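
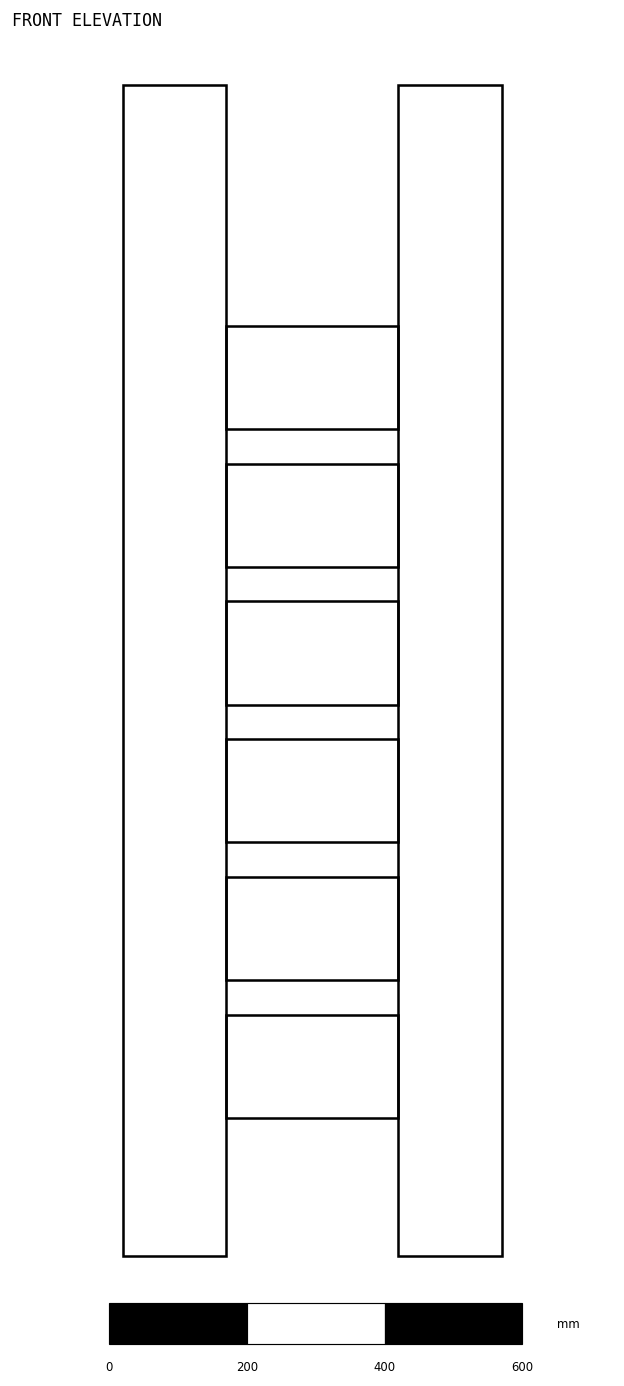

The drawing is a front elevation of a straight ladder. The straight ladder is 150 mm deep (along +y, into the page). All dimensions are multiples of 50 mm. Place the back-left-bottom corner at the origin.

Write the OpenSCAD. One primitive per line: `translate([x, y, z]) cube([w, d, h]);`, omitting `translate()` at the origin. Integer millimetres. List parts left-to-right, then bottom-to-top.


cube([150, 150, 1700]);
translate([150, 0, 200]) cube([250, 150, 150]);
translate([150, 0, 400]) cube([250, 150, 150]);
translate([150, 0, 600]) cube([250, 150, 150]);
translate([150, 0, 800]) cube([250, 150, 150]);
translate([150, 0, 1000]) cube([250, 150, 150]);
translate([150, 0, 1200]) cube([250, 150, 150]);
translate([400, 0, 0]) cube([150, 150, 1700]);


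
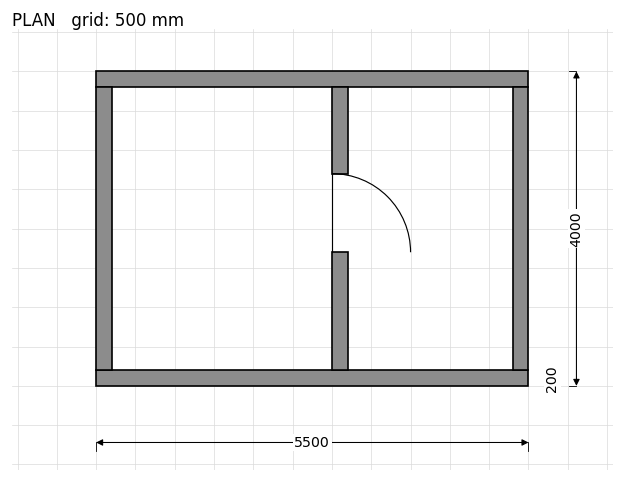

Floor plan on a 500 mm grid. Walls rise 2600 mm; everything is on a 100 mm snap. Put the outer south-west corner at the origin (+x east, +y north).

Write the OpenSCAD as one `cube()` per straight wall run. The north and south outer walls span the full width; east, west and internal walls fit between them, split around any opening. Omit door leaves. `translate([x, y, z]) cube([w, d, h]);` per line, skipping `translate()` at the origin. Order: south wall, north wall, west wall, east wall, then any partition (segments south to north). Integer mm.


cube([5500, 200, 2600]);
translate([0, 3800, 0]) cube([5500, 200, 2600]);
translate([0, 200, 0]) cube([200, 3600, 2600]);
translate([5300, 200, 0]) cube([200, 3600, 2600]);
translate([3000, 200, 0]) cube([200, 1500, 2600]);
translate([3000, 2700, 0]) cube([200, 1100, 2600]);


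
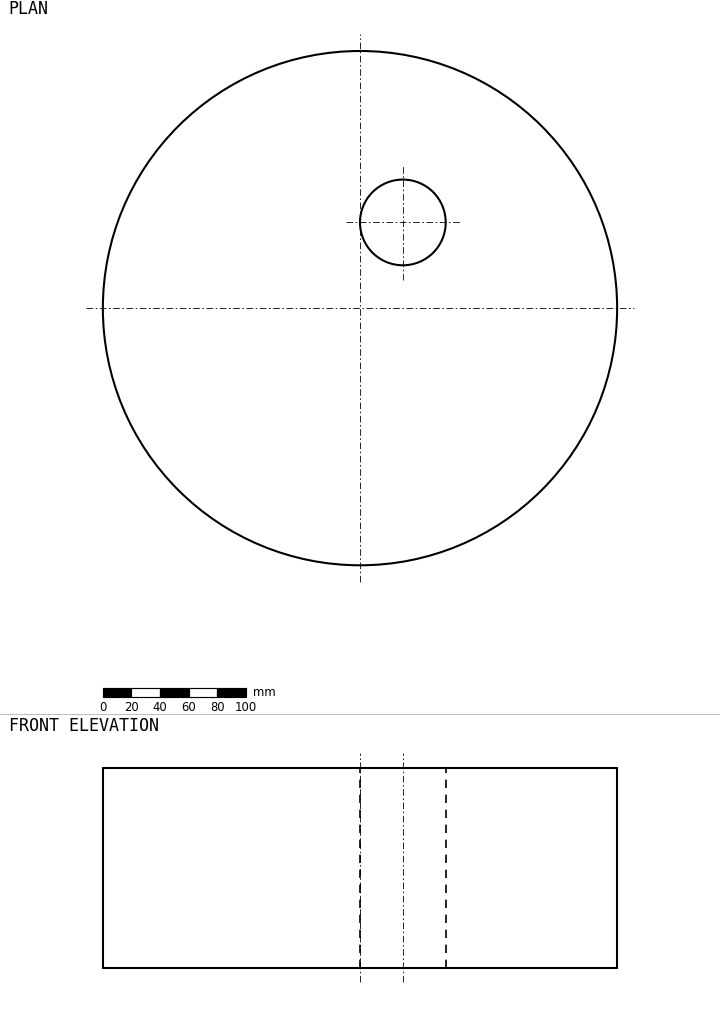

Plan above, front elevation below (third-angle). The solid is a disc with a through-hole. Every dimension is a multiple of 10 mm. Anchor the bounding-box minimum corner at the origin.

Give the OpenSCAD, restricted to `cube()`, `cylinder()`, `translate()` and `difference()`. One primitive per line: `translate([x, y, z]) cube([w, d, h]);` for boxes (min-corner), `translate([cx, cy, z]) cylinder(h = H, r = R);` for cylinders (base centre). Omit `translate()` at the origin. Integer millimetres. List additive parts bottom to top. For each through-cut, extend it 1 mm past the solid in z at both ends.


difference() {
  translate([180, 180, 0]) cylinder(h = 140, r = 180);
  translate([210, 240, -1]) cylinder(h = 142, r = 30);
}


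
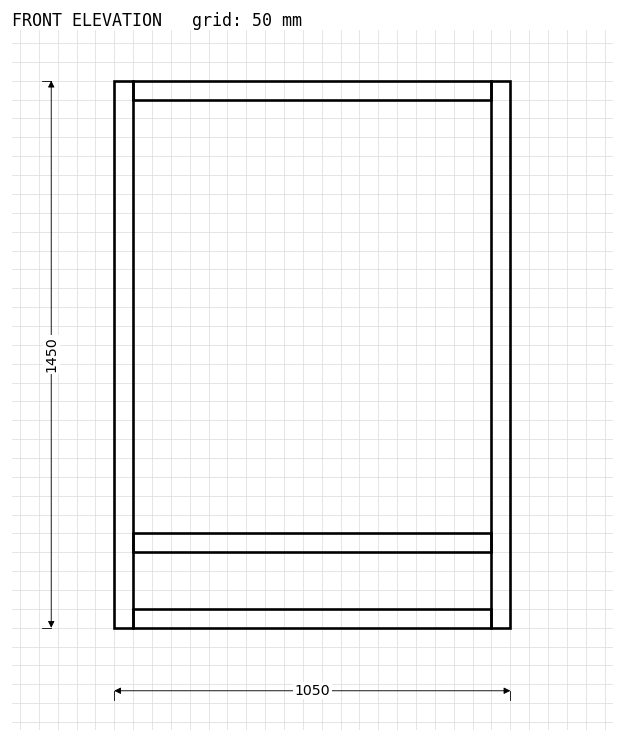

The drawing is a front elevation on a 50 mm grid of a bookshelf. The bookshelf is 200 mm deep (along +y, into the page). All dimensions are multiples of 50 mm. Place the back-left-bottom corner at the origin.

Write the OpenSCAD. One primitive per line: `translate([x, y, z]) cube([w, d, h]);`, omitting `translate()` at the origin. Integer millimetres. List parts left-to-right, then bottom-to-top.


cube([50, 200, 1450]);
translate([50, 0, 0]) cube([950, 200, 50]);
translate([50, 0, 200]) cube([950, 200, 50]);
translate([50, 0, 1400]) cube([950, 200, 50]);
translate([1000, 0, 0]) cube([50, 200, 1450]);


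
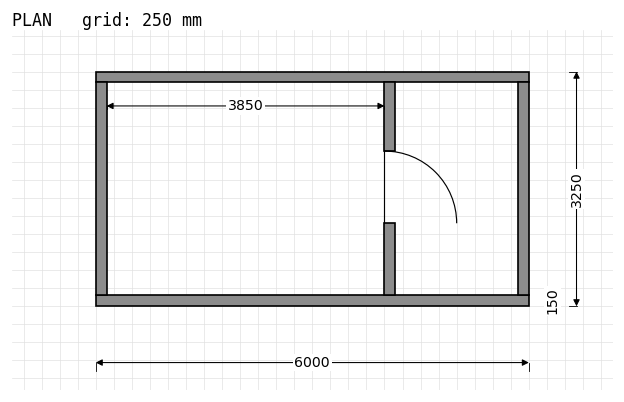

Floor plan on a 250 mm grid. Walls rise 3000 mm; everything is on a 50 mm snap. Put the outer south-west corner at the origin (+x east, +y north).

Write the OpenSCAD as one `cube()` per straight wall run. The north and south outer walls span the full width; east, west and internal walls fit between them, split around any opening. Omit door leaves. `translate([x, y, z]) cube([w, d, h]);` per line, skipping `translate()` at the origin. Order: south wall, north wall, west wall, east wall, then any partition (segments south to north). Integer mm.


cube([6000, 150, 3000]);
translate([0, 3100, 0]) cube([6000, 150, 3000]);
translate([0, 150, 0]) cube([150, 2950, 3000]);
translate([5850, 150, 0]) cube([150, 2950, 3000]);
translate([4000, 150, 0]) cube([150, 1000, 3000]);
translate([4000, 2150, 0]) cube([150, 950, 3000]);


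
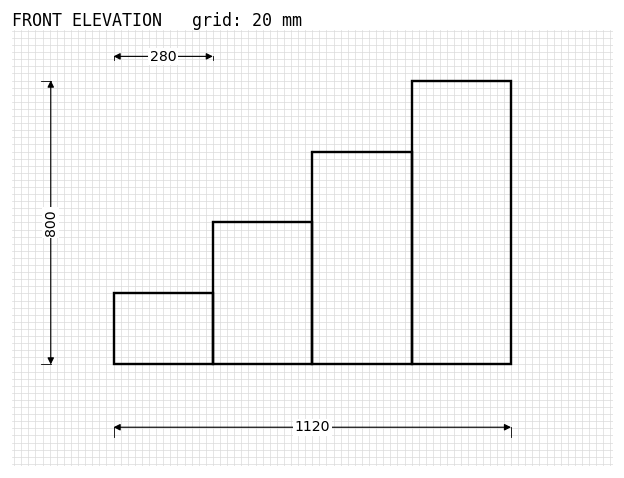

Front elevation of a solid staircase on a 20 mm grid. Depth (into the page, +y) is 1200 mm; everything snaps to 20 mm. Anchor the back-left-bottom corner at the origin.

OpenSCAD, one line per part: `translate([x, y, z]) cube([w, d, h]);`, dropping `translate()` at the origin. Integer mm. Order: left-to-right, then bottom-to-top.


cube([280, 1200, 200]);
translate([280, 0, 0]) cube([280, 1200, 400]);
translate([560, 0, 0]) cube([280, 1200, 600]);
translate([840, 0, 0]) cube([280, 1200, 800]);


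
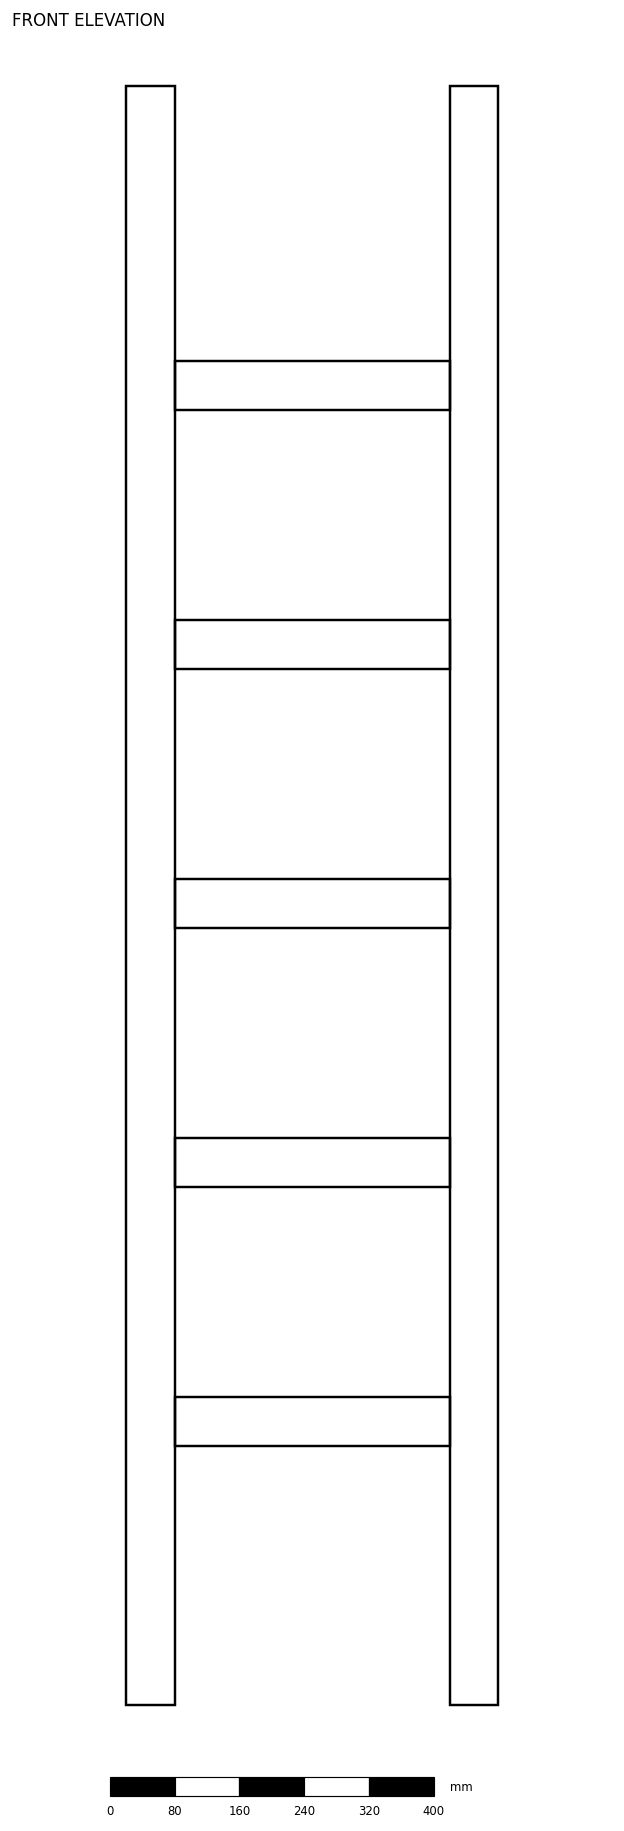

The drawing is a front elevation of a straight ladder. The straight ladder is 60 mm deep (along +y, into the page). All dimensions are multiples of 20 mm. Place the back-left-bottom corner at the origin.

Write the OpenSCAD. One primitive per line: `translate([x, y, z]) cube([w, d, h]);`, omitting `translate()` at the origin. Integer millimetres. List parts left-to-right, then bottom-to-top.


cube([60, 60, 2000]);
translate([60, 0, 320]) cube([340, 60, 60]);
translate([60, 0, 640]) cube([340, 60, 60]);
translate([60, 0, 960]) cube([340, 60, 60]);
translate([60, 0, 1280]) cube([340, 60, 60]);
translate([60, 0, 1600]) cube([340, 60, 60]);
translate([400, 0, 0]) cube([60, 60, 2000]);


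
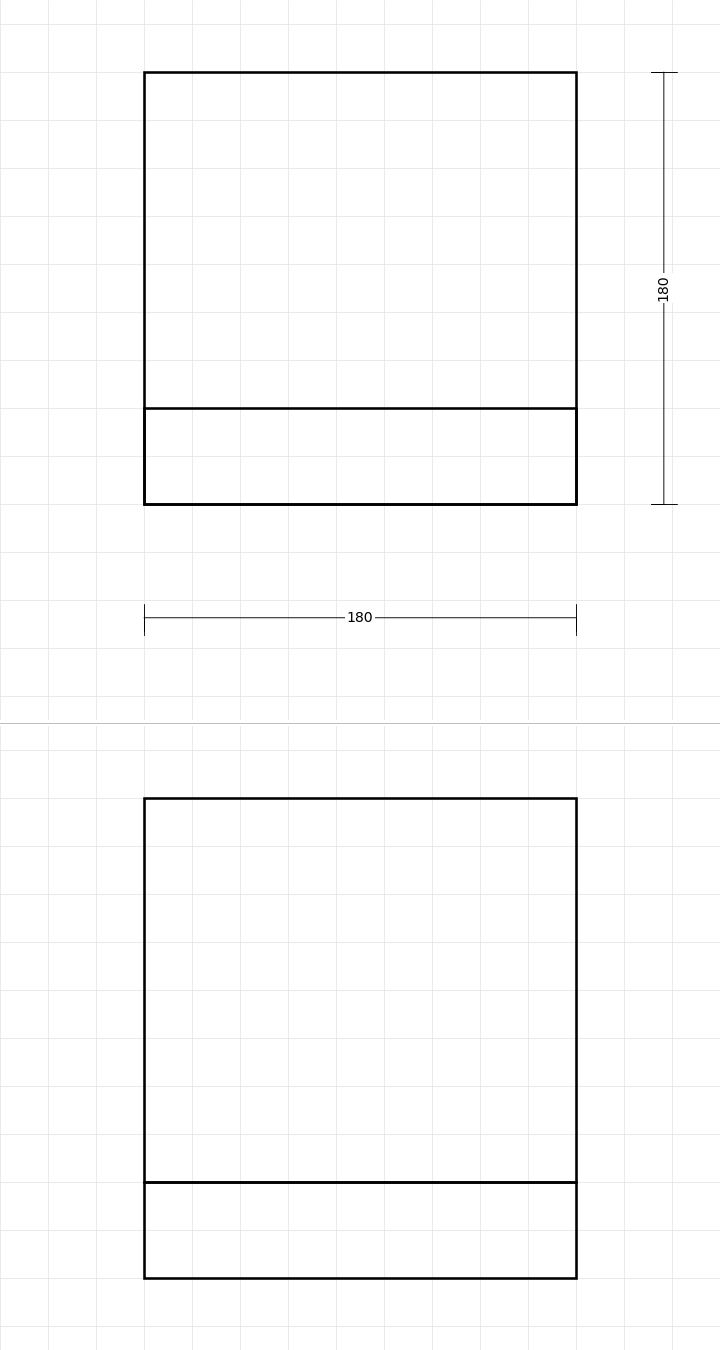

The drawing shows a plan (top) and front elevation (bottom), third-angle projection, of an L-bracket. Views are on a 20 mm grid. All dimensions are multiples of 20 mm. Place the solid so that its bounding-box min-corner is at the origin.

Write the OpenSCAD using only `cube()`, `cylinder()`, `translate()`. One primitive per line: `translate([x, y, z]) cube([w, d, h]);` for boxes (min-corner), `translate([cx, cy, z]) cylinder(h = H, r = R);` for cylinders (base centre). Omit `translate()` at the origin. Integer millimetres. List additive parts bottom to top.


cube([180, 180, 40]);
translate([0, 0, 40]) cube([180, 40, 160]);


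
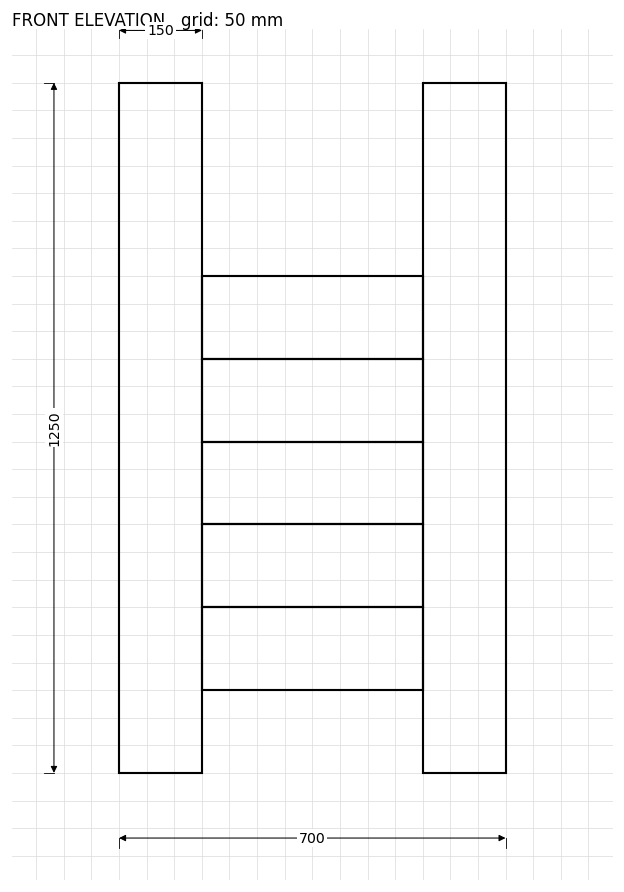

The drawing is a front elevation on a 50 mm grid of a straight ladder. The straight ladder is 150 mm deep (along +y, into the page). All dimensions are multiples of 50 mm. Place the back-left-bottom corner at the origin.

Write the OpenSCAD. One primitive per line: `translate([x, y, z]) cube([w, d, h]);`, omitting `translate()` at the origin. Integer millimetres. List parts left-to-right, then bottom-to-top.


cube([150, 150, 1250]);
translate([150, 0, 150]) cube([400, 150, 150]);
translate([150, 0, 300]) cube([400, 150, 150]);
translate([150, 0, 450]) cube([400, 150, 150]);
translate([150, 0, 600]) cube([400, 150, 150]);
translate([150, 0, 750]) cube([400, 150, 150]);
translate([550, 0, 0]) cube([150, 150, 1250]);


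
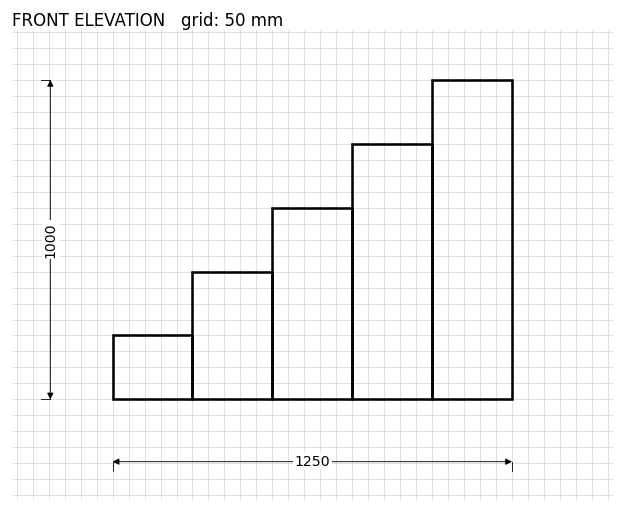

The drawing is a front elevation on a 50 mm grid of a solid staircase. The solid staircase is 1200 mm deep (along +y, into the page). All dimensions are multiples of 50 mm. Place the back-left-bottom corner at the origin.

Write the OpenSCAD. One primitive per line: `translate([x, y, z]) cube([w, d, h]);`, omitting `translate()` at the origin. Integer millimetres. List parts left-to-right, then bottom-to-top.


cube([250, 1200, 200]);
translate([250, 0, 0]) cube([250, 1200, 400]);
translate([500, 0, 0]) cube([250, 1200, 600]);
translate([750, 0, 0]) cube([250, 1200, 800]);
translate([1000, 0, 0]) cube([250, 1200, 1000]);


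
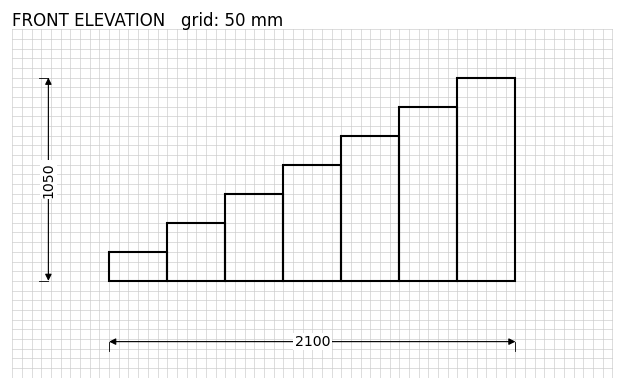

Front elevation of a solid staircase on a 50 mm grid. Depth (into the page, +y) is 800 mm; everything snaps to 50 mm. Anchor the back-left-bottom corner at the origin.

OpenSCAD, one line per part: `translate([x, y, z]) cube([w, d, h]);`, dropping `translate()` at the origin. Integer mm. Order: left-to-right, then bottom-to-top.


cube([300, 800, 150]);
translate([300, 0, 0]) cube([300, 800, 300]);
translate([600, 0, 0]) cube([300, 800, 450]);
translate([900, 0, 0]) cube([300, 800, 600]);
translate([1200, 0, 0]) cube([300, 800, 750]);
translate([1500, 0, 0]) cube([300, 800, 900]);
translate([1800, 0, 0]) cube([300, 800, 1050]);


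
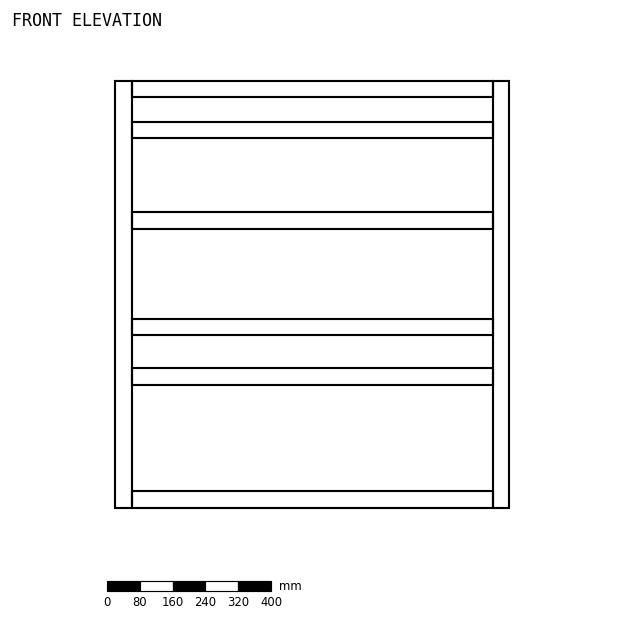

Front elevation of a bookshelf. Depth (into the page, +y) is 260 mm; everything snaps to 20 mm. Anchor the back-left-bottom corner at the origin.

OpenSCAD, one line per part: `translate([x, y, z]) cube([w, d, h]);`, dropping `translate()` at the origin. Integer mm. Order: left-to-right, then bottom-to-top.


cube([40, 260, 1040]);
translate([40, 0, 0]) cube([880, 260, 40]);
translate([40, 0, 300]) cube([880, 260, 40]);
translate([40, 0, 420]) cube([880, 260, 40]);
translate([40, 0, 680]) cube([880, 260, 40]);
translate([40, 0, 900]) cube([880, 260, 40]);
translate([40, 0, 1000]) cube([880, 260, 40]);
translate([920, 0, 0]) cube([40, 260, 1040]);


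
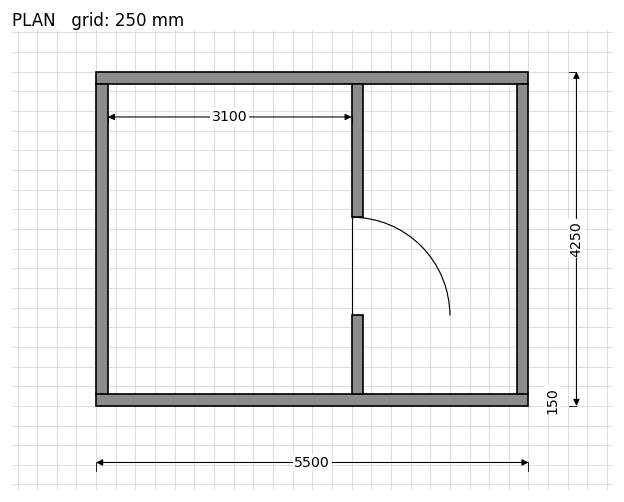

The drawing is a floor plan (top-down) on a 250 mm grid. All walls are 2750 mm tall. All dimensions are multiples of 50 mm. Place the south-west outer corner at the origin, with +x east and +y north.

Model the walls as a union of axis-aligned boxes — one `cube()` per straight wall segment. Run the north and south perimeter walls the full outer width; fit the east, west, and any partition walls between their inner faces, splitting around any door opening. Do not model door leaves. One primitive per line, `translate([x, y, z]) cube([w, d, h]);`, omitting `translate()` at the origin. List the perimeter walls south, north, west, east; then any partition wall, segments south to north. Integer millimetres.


cube([5500, 150, 2750]);
translate([0, 4100, 0]) cube([5500, 150, 2750]);
translate([0, 150, 0]) cube([150, 3950, 2750]);
translate([5350, 150, 0]) cube([150, 3950, 2750]);
translate([3250, 150, 0]) cube([150, 1000, 2750]);
translate([3250, 2400, 0]) cube([150, 1700, 2750]);


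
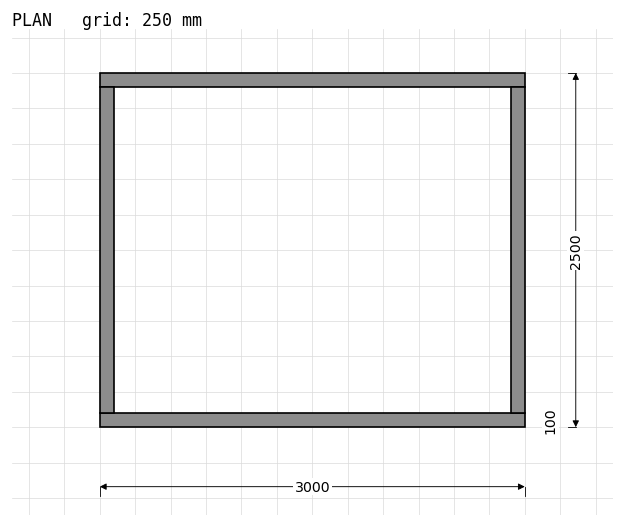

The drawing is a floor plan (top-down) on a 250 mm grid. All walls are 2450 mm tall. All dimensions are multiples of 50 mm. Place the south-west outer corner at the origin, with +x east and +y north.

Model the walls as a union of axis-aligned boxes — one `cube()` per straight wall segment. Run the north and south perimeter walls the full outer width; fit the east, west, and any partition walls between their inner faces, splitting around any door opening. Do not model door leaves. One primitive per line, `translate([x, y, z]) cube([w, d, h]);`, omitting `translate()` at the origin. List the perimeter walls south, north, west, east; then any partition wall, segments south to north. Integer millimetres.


cube([3000, 100, 2450]);
translate([0, 2400, 0]) cube([3000, 100, 2450]);
translate([0, 100, 0]) cube([100, 2300, 2450]);
translate([2900, 100, 0]) cube([100, 2300, 2450]);


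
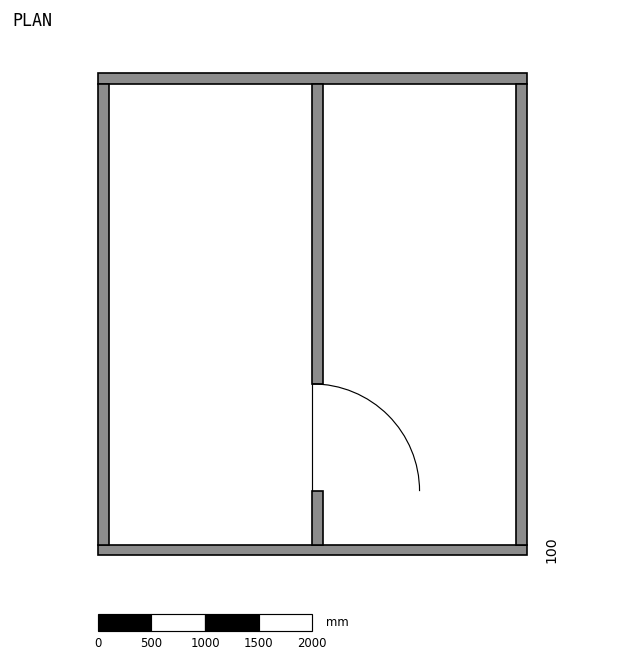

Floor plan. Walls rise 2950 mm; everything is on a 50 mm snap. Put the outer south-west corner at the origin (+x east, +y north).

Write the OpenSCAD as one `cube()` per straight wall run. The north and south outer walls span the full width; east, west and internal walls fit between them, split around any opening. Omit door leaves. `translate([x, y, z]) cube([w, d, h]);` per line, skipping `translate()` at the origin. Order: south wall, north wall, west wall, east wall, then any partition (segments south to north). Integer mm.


cube([4000, 100, 2950]);
translate([0, 4400, 0]) cube([4000, 100, 2950]);
translate([0, 100, 0]) cube([100, 4300, 2950]);
translate([3900, 100, 0]) cube([100, 4300, 2950]);
translate([2000, 100, 0]) cube([100, 500, 2950]);
translate([2000, 1600, 0]) cube([100, 2800, 2950]);


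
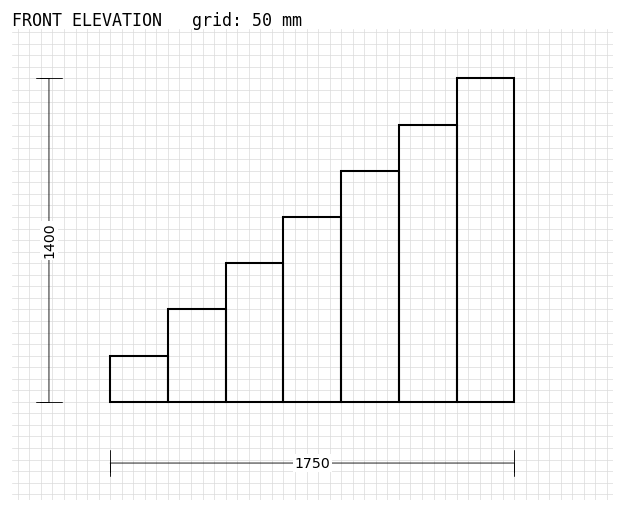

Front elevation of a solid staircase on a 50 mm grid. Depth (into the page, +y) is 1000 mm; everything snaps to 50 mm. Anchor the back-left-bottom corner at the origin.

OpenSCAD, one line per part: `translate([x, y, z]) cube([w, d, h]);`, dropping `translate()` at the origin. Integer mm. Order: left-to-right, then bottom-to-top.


cube([250, 1000, 200]);
translate([250, 0, 0]) cube([250, 1000, 400]);
translate([500, 0, 0]) cube([250, 1000, 600]);
translate([750, 0, 0]) cube([250, 1000, 800]);
translate([1000, 0, 0]) cube([250, 1000, 1000]);
translate([1250, 0, 0]) cube([250, 1000, 1200]);
translate([1500, 0, 0]) cube([250, 1000, 1400]);


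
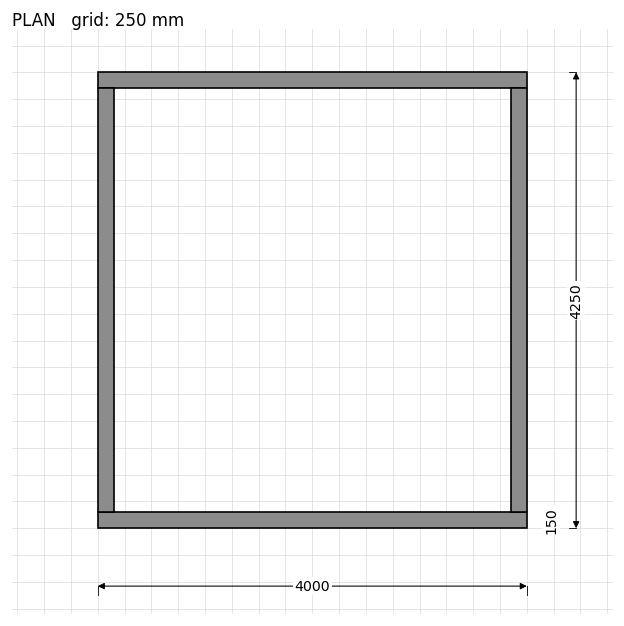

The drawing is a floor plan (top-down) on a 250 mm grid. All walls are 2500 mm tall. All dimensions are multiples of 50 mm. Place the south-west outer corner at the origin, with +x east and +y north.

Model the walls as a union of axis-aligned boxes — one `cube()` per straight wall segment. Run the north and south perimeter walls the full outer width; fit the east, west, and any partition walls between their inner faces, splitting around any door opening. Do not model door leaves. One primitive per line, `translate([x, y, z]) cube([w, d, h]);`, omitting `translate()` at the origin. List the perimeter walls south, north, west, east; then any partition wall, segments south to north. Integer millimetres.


cube([4000, 150, 2500]);
translate([0, 4100, 0]) cube([4000, 150, 2500]);
translate([0, 150, 0]) cube([150, 3950, 2500]);
translate([3850, 150, 0]) cube([150, 3950, 2500]);


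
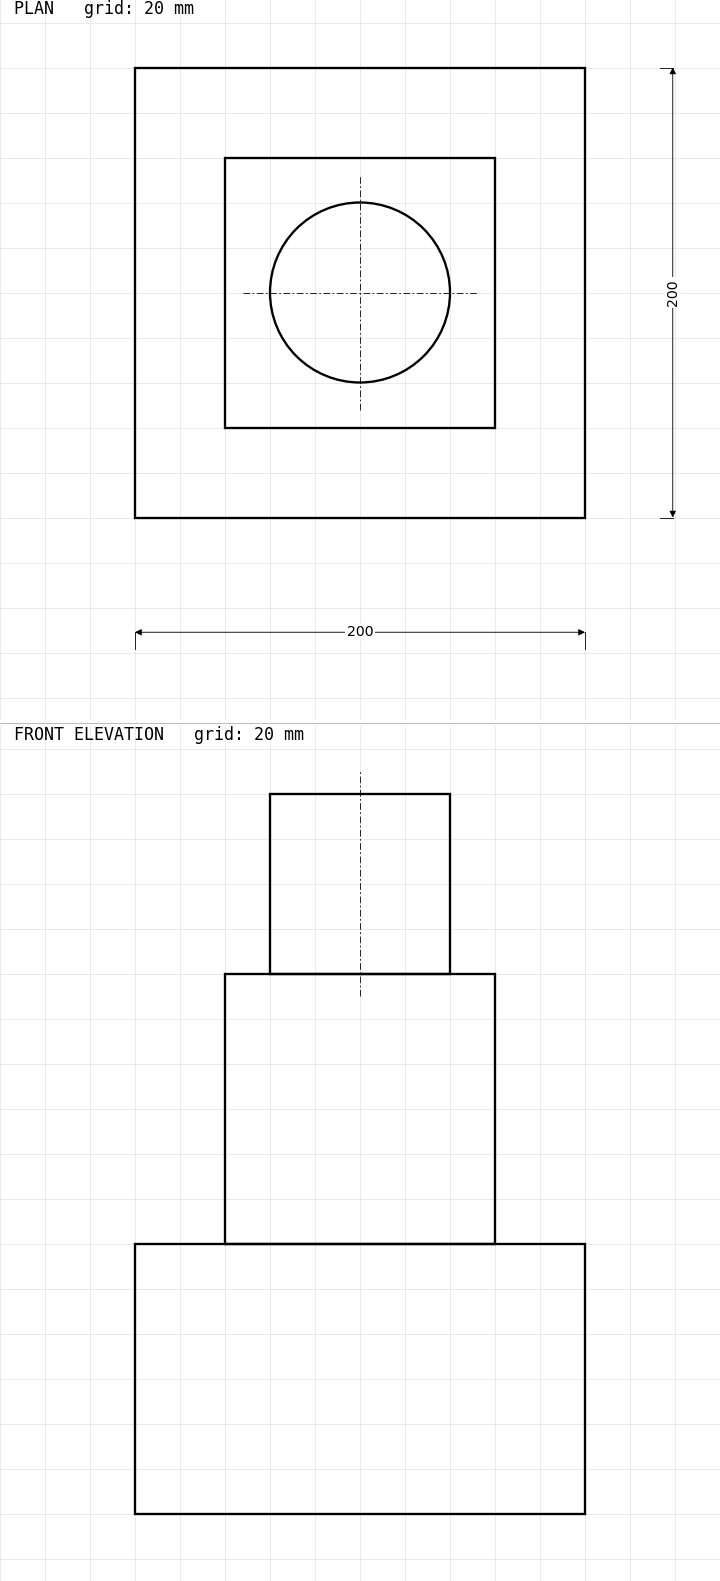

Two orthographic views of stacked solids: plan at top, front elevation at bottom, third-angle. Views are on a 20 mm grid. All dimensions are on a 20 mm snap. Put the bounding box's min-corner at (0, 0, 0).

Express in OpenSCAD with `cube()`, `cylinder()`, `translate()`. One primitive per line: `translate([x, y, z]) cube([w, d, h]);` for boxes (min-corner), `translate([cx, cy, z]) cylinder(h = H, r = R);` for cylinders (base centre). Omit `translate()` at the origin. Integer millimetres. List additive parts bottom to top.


cube([200, 200, 120]);
translate([40, 40, 120]) cube([120, 120, 120]);
translate([100, 100, 240]) cylinder(h = 80, r = 40);


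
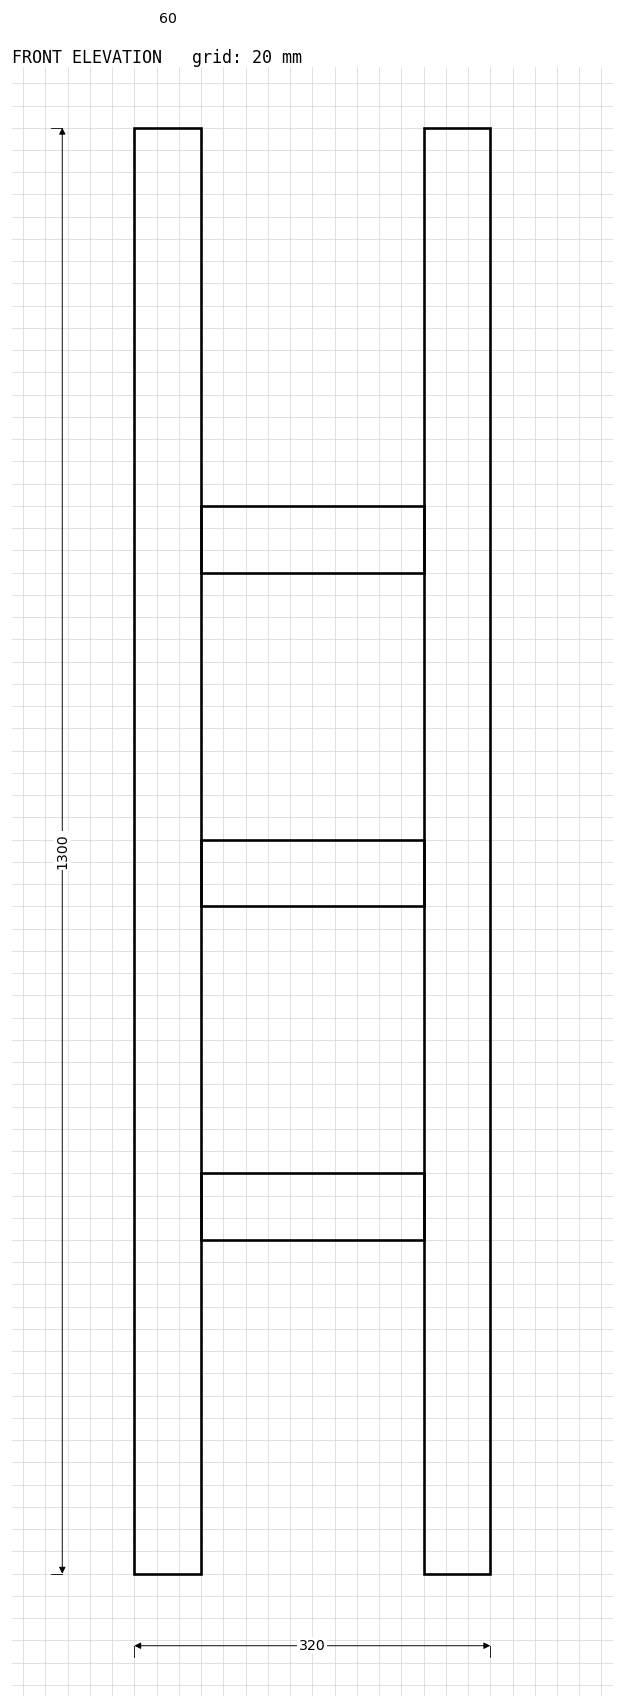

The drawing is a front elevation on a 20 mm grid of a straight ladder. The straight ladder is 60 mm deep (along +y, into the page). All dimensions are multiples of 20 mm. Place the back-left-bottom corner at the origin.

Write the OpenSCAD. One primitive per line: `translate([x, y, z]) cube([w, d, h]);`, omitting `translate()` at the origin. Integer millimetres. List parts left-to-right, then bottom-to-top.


cube([60, 60, 1300]);
translate([60, 0, 300]) cube([200, 60, 60]);
translate([60, 0, 600]) cube([200, 60, 60]);
translate([60, 0, 900]) cube([200, 60, 60]);
translate([260, 0, 0]) cube([60, 60, 1300]);


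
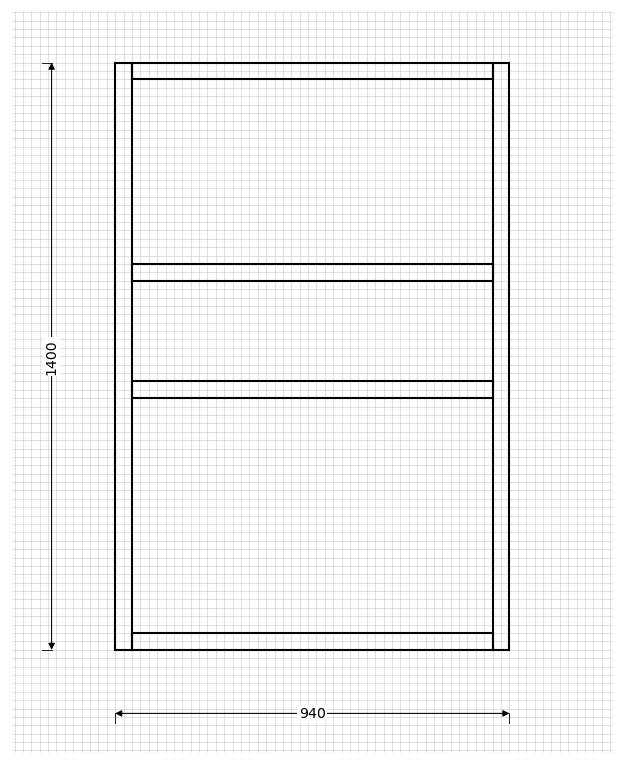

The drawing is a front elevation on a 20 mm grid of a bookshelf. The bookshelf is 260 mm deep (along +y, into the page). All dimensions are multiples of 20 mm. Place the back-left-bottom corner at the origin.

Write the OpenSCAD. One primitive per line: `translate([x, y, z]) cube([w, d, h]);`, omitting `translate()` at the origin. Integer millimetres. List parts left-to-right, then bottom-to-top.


cube([40, 260, 1400]);
translate([40, 0, 0]) cube([860, 260, 40]);
translate([40, 0, 600]) cube([860, 260, 40]);
translate([40, 0, 880]) cube([860, 260, 40]);
translate([40, 0, 1360]) cube([860, 260, 40]);
translate([900, 0, 0]) cube([40, 260, 1400]);


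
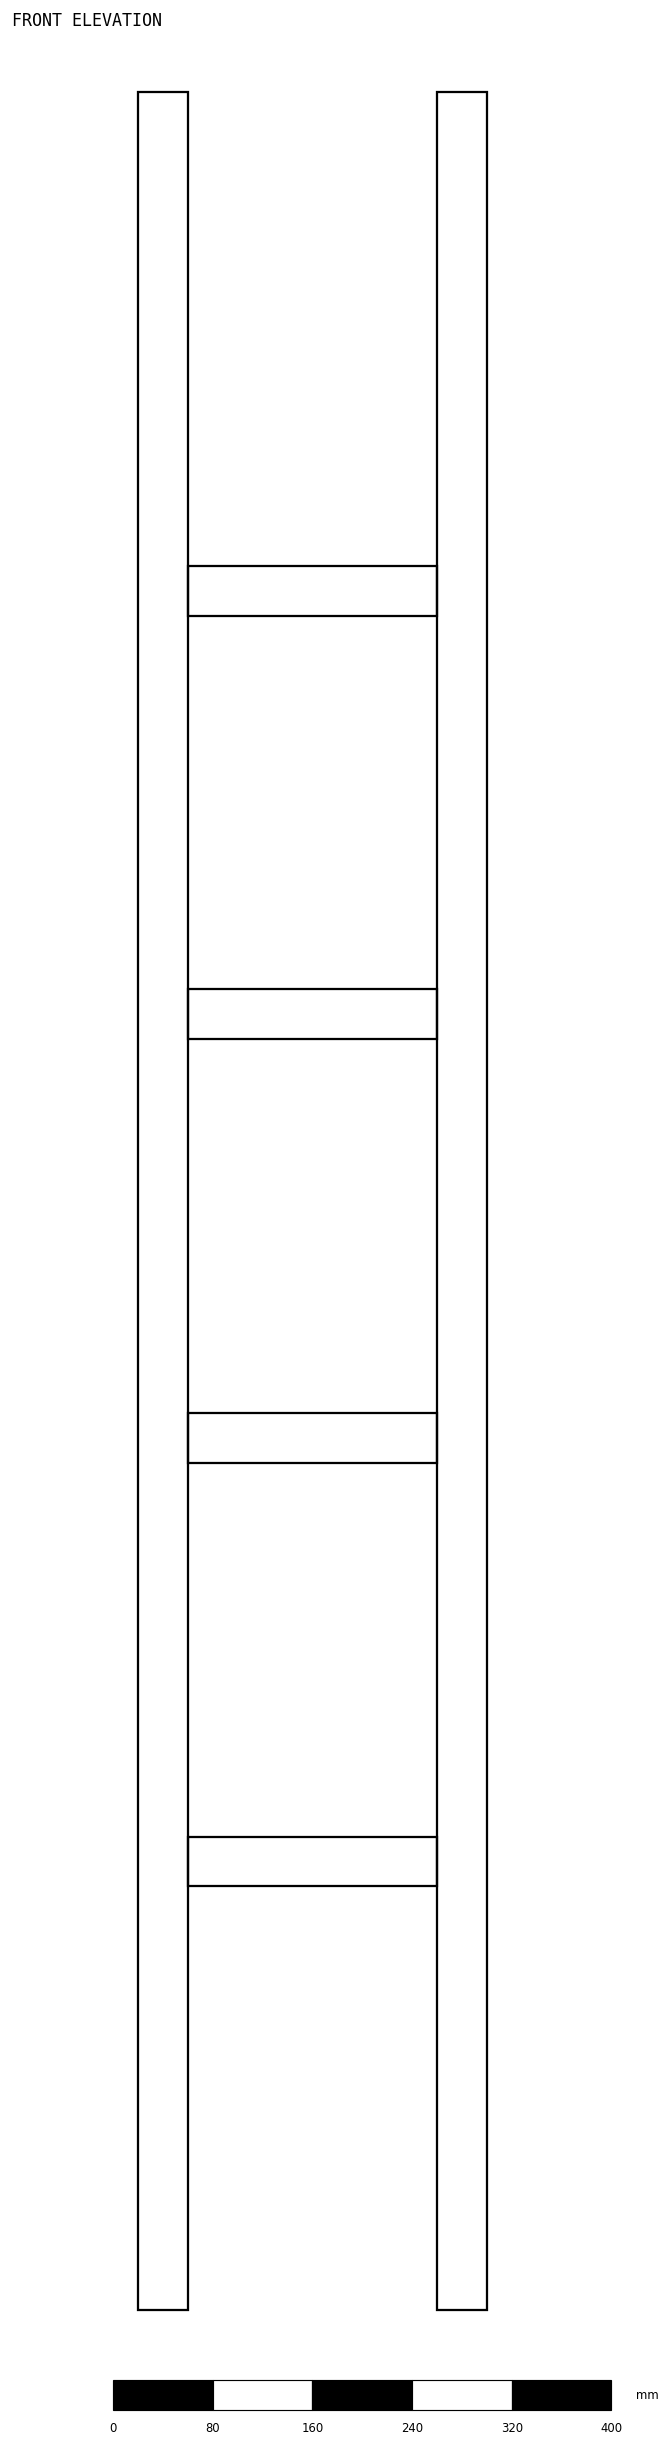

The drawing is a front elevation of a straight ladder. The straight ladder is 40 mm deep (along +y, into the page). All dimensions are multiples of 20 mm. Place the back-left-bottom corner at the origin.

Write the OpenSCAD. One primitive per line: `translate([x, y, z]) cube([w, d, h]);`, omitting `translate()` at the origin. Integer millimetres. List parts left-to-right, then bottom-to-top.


cube([40, 40, 1780]);
translate([40, 0, 340]) cube([200, 40, 40]);
translate([40, 0, 680]) cube([200, 40, 40]);
translate([40, 0, 1020]) cube([200, 40, 40]);
translate([40, 0, 1360]) cube([200, 40, 40]);
translate([240, 0, 0]) cube([40, 40, 1780]);


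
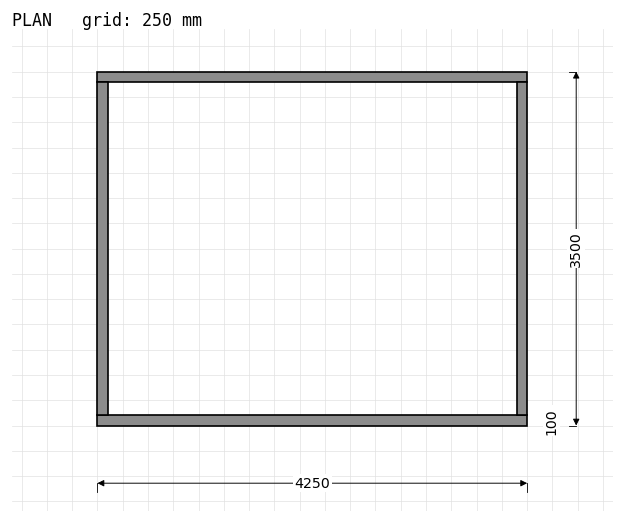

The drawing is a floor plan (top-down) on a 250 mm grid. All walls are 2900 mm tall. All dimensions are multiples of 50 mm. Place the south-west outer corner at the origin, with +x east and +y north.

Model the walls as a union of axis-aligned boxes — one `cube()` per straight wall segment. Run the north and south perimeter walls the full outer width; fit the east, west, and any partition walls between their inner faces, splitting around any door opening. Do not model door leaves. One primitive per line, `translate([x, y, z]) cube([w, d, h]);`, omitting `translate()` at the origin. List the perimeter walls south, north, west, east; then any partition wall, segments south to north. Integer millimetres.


cube([4250, 100, 2900]);
translate([0, 3400, 0]) cube([4250, 100, 2900]);
translate([0, 100, 0]) cube([100, 3300, 2900]);
translate([4150, 100, 0]) cube([100, 3300, 2900]);


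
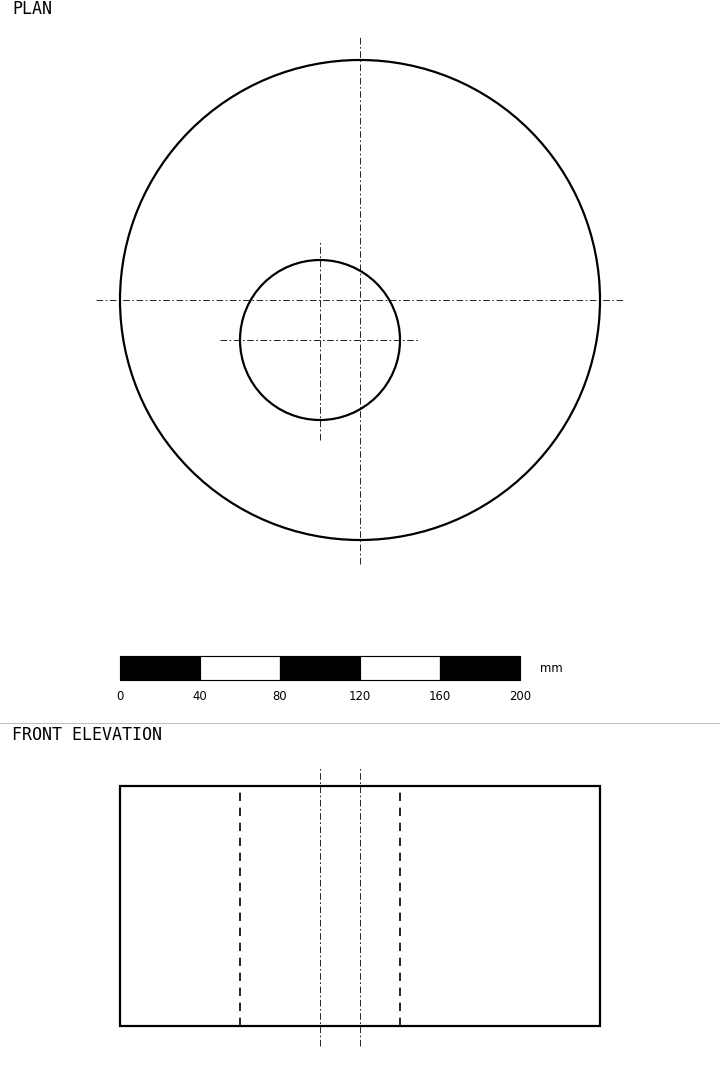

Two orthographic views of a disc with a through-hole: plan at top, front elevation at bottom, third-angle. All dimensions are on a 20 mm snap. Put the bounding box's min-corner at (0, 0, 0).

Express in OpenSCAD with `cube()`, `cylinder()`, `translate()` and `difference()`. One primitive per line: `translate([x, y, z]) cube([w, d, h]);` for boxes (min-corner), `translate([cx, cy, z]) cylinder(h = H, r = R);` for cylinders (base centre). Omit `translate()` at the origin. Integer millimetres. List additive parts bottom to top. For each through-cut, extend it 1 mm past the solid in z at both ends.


difference() {
  translate([120, 120, 0]) cylinder(h = 120, r = 120);
  translate([100, 100, -1]) cylinder(h = 122, r = 40);
}


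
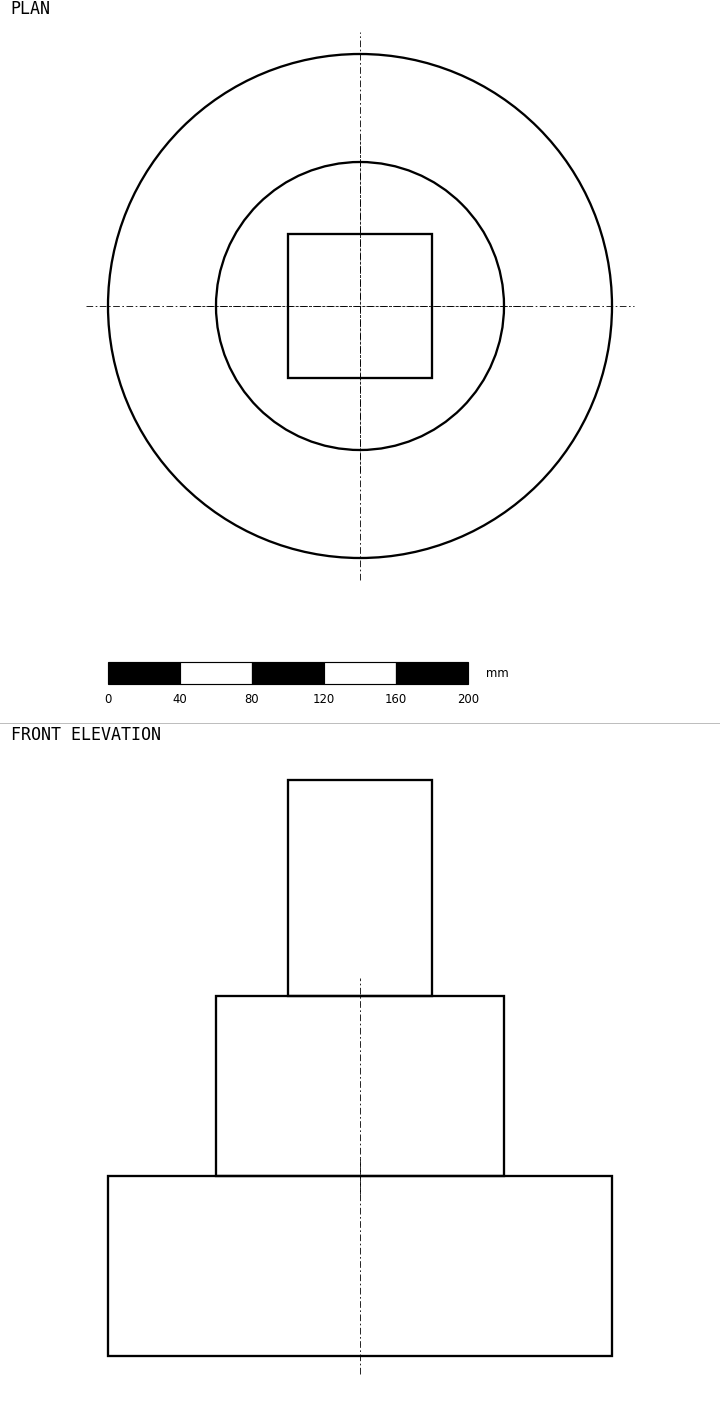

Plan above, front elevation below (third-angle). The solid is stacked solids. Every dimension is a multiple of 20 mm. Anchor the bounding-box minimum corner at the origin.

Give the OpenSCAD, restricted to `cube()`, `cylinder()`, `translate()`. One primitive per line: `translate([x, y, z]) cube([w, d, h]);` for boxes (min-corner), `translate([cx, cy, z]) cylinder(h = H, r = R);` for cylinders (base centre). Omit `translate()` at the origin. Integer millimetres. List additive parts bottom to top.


translate([140, 140, 0]) cylinder(h = 100, r = 140);
translate([140, 140, 100]) cylinder(h = 100, r = 80);
translate([100, 100, 200]) cube([80, 80, 120]);


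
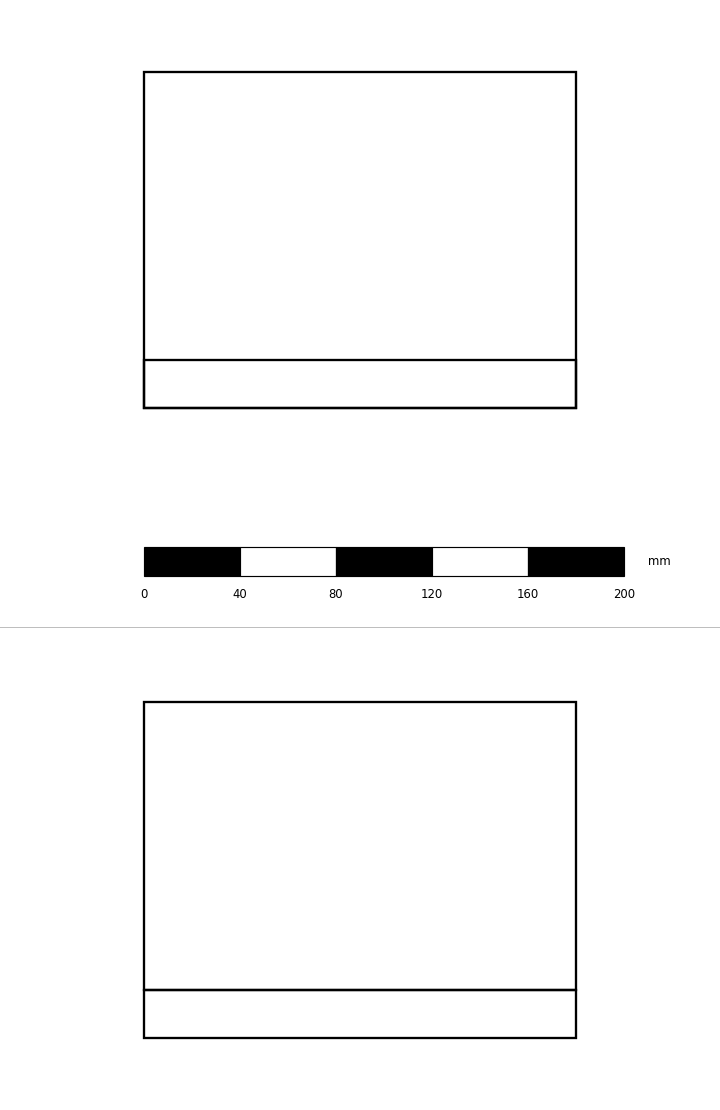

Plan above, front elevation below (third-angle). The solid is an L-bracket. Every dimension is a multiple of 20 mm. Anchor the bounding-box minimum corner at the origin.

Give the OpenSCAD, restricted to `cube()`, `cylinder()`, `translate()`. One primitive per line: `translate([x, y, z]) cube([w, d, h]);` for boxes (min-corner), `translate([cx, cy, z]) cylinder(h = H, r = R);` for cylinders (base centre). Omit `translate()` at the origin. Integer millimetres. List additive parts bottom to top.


cube([180, 140, 20]);
translate([0, 0, 20]) cube([180, 20, 120]);


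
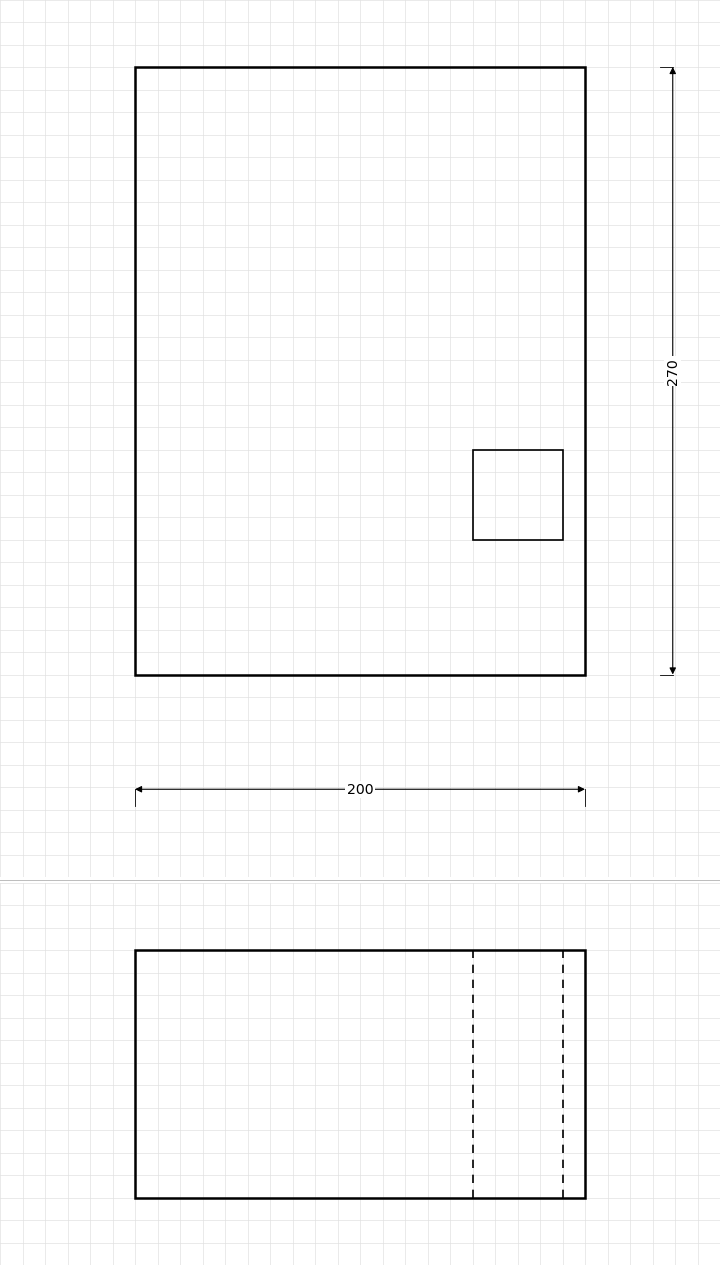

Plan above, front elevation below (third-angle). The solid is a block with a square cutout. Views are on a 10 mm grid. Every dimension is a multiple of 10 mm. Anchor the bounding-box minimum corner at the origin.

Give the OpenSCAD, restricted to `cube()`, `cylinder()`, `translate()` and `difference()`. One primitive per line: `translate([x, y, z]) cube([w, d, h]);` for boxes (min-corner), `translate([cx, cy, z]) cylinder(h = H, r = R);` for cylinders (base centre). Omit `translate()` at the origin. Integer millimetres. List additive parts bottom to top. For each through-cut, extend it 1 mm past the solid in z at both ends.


difference() {
  cube([200, 270, 110]);
  translate([150, 60, -1]) cube([40, 40, 112]);
}


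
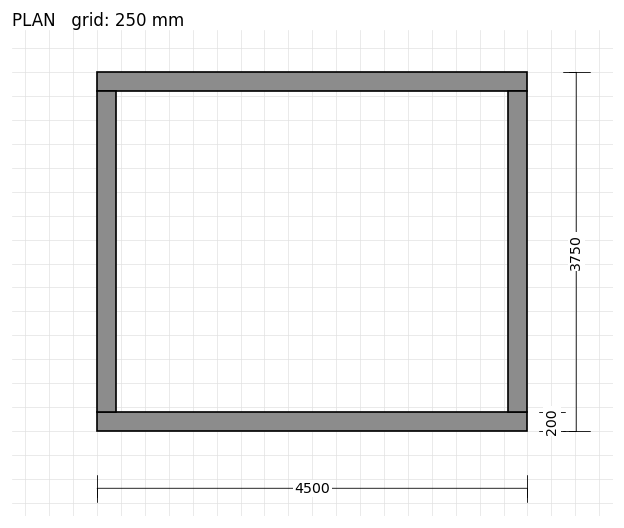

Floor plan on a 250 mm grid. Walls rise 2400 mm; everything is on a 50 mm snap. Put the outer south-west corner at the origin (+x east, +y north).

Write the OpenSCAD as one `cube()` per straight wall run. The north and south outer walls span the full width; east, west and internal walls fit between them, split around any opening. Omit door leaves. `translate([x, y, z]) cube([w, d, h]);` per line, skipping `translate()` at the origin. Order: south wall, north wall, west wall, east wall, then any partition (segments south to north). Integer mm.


cube([4500, 200, 2400]);
translate([0, 3550, 0]) cube([4500, 200, 2400]);
translate([0, 200, 0]) cube([200, 3350, 2400]);
translate([4300, 200, 0]) cube([200, 3350, 2400]);


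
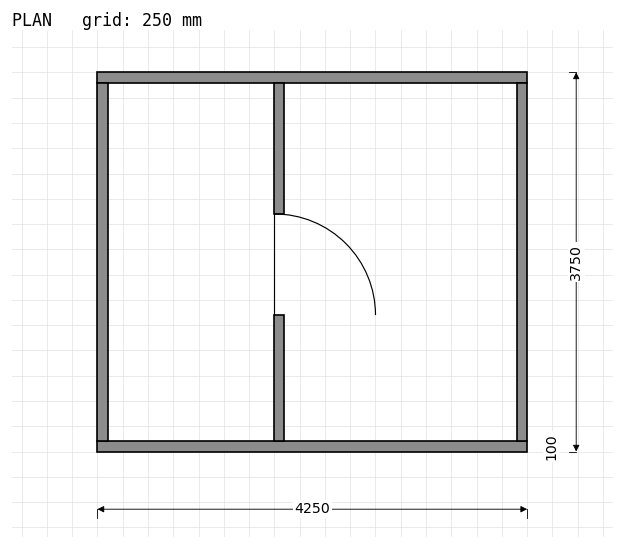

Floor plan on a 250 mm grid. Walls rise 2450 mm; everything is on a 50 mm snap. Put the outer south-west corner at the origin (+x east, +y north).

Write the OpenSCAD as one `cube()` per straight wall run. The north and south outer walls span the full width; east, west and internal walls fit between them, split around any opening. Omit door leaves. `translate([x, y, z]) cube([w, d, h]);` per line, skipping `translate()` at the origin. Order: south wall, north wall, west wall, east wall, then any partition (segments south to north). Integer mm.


cube([4250, 100, 2450]);
translate([0, 3650, 0]) cube([4250, 100, 2450]);
translate([0, 100, 0]) cube([100, 3550, 2450]);
translate([4150, 100, 0]) cube([100, 3550, 2450]);
translate([1750, 100, 0]) cube([100, 1250, 2450]);
translate([1750, 2350, 0]) cube([100, 1300, 2450]);


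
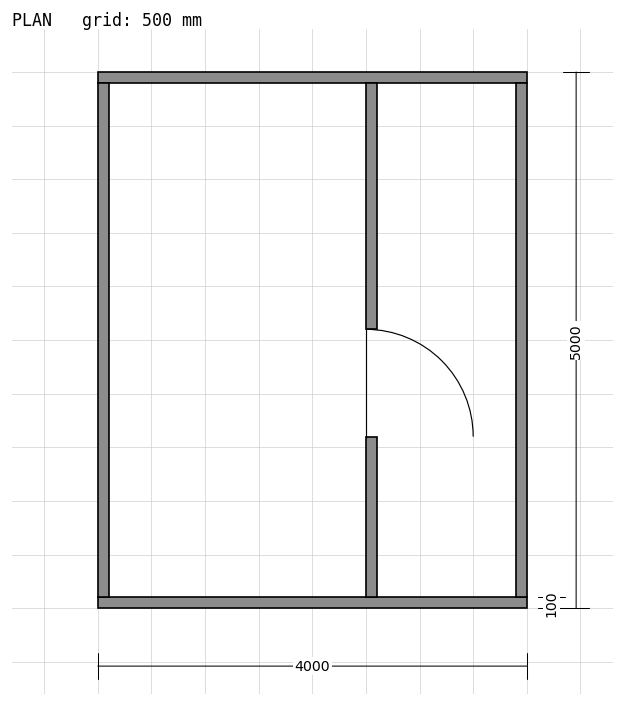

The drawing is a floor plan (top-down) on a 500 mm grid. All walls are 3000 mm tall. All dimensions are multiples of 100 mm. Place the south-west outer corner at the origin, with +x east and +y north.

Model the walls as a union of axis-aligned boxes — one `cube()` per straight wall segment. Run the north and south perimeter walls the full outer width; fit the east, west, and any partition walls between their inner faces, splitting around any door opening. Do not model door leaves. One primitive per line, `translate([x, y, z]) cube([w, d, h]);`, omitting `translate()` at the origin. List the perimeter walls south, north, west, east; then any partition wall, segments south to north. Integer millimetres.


cube([4000, 100, 3000]);
translate([0, 4900, 0]) cube([4000, 100, 3000]);
translate([0, 100, 0]) cube([100, 4800, 3000]);
translate([3900, 100, 0]) cube([100, 4800, 3000]);
translate([2500, 100, 0]) cube([100, 1500, 3000]);
translate([2500, 2600, 0]) cube([100, 2300, 3000]);


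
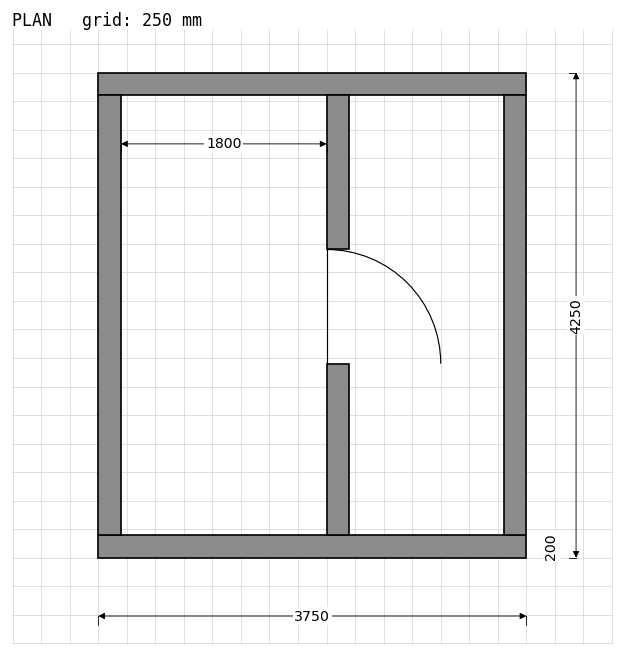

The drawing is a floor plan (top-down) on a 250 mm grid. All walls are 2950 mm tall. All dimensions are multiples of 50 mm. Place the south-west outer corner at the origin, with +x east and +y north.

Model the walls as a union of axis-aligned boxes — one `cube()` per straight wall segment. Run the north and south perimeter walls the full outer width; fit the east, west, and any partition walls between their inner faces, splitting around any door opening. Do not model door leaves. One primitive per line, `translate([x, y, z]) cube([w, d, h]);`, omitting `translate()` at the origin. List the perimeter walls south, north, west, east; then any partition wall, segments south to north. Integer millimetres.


cube([3750, 200, 2950]);
translate([0, 4050, 0]) cube([3750, 200, 2950]);
translate([0, 200, 0]) cube([200, 3850, 2950]);
translate([3550, 200, 0]) cube([200, 3850, 2950]);
translate([2000, 200, 0]) cube([200, 1500, 2950]);
translate([2000, 2700, 0]) cube([200, 1350, 2950]);


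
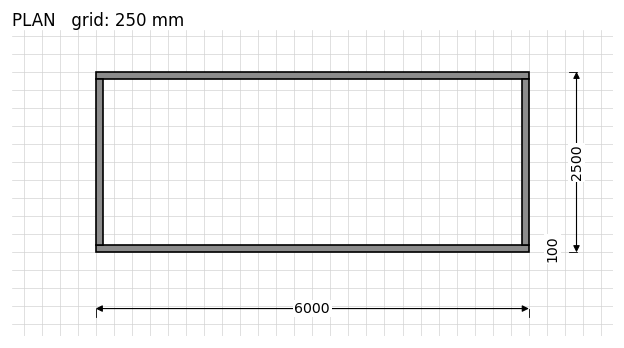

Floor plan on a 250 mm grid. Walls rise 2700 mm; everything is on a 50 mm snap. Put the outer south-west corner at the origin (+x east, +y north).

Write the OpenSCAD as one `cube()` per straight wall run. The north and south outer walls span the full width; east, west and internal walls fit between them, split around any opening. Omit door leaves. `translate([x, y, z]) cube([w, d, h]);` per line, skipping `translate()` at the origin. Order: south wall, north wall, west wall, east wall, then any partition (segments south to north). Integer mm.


cube([6000, 100, 2700]);
translate([0, 2400, 0]) cube([6000, 100, 2700]);
translate([0, 100, 0]) cube([100, 2300, 2700]);
translate([5900, 100, 0]) cube([100, 2300, 2700]);


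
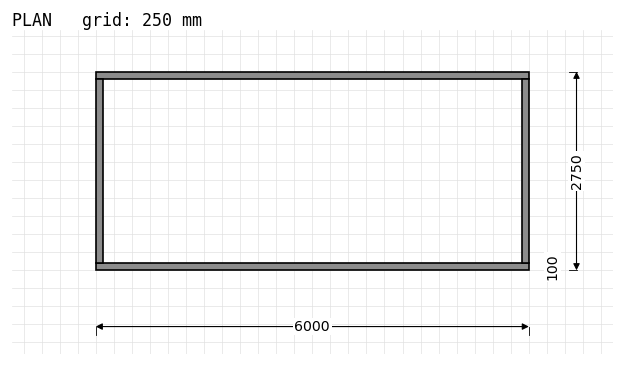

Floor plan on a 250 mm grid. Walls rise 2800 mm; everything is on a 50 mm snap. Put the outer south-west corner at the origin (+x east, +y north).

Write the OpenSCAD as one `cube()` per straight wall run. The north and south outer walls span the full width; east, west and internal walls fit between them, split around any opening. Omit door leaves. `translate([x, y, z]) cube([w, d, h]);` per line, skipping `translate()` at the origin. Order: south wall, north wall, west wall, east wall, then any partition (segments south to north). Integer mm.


cube([6000, 100, 2800]);
translate([0, 2650, 0]) cube([6000, 100, 2800]);
translate([0, 100, 0]) cube([100, 2550, 2800]);
translate([5900, 100, 0]) cube([100, 2550, 2800]);


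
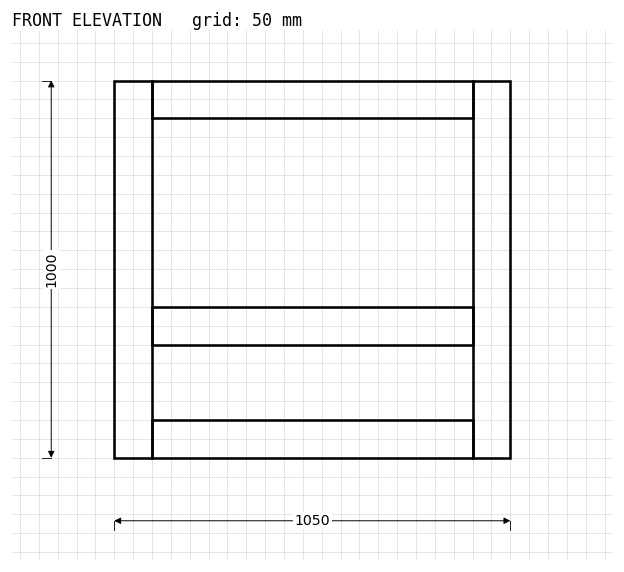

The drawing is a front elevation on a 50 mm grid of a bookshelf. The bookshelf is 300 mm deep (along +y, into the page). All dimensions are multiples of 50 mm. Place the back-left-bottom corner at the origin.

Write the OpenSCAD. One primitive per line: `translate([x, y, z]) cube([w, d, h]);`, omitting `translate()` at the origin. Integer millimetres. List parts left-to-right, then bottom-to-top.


cube([100, 300, 1000]);
translate([100, 0, 0]) cube([850, 300, 100]);
translate([100, 0, 300]) cube([850, 300, 100]);
translate([100, 0, 900]) cube([850, 300, 100]);
translate([950, 0, 0]) cube([100, 300, 1000]);


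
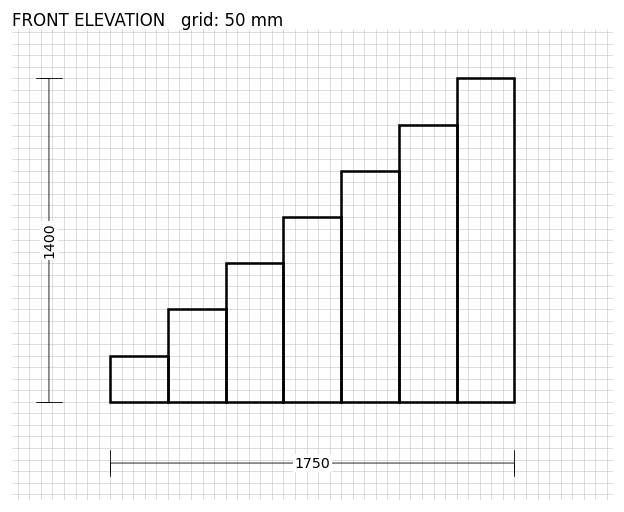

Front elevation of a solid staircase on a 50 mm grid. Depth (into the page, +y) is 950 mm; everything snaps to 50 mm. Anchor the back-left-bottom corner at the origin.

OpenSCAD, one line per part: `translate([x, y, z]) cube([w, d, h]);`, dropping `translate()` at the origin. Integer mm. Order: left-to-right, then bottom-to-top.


cube([250, 950, 200]);
translate([250, 0, 0]) cube([250, 950, 400]);
translate([500, 0, 0]) cube([250, 950, 600]);
translate([750, 0, 0]) cube([250, 950, 800]);
translate([1000, 0, 0]) cube([250, 950, 1000]);
translate([1250, 0, 0]) cube([250, 950, 1200]);
translate([1500, 0, 0]) cube([250, 950, 1400]);


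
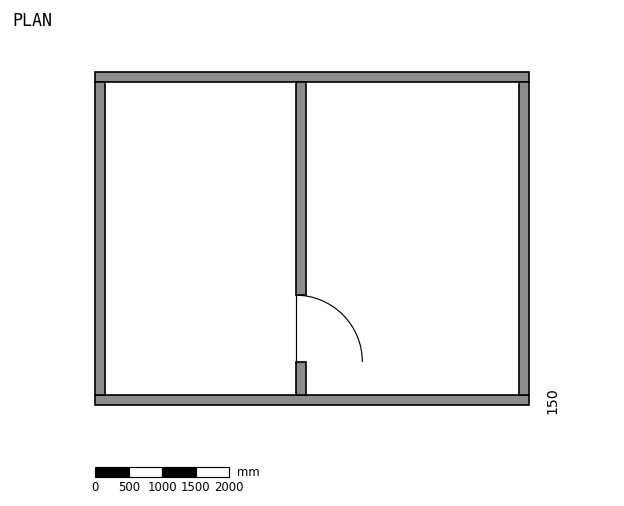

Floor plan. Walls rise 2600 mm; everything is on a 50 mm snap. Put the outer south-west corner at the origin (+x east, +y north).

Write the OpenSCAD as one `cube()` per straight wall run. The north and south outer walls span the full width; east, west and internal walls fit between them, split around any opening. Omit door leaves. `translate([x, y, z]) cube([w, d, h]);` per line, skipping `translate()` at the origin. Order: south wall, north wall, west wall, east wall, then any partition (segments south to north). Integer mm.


cube([6500, 150, 2600]);
translate([0, 4850, 0]) cube([6500, 150, 2600]);
translate([0, 150, 0]) cube([150, 4700, 2600]);
translate([6350, 150, 0]) cube([150, 4700, 2600]);
translate([3000, 150, 0]) cube([150, 500, 2600]);
translate([3000, 1650, 0]) cube([150, 3200, 2600]);


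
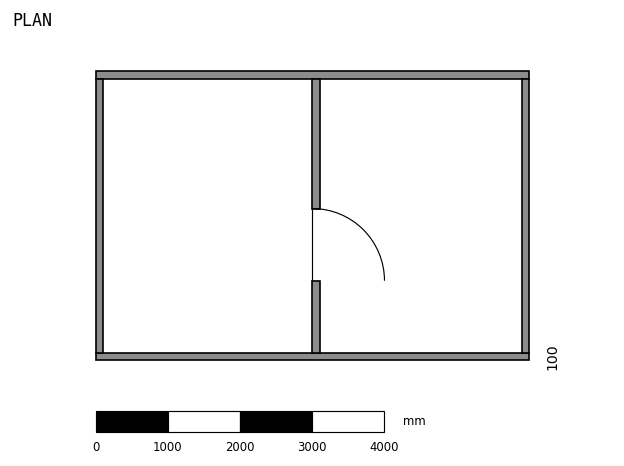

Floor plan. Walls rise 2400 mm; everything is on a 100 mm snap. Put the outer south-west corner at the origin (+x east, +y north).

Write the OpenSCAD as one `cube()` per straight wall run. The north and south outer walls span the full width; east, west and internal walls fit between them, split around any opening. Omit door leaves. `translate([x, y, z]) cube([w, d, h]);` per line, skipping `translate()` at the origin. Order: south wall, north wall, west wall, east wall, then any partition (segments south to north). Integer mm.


cube([6000, 100, 2400]);
translate([0, 3900, 0]) cube([6000, 100, 2400]);
translate([0, 100, 0]) cube([100, 3800, 2400]);
translate([5900, 100, 0]) cube([100, 3800, 2400]);
translate([3000, 100, 0]) cube([100, 1000, 2400]);
translate([3000, 2100, 0]) cube([100, 1800, 2400]);


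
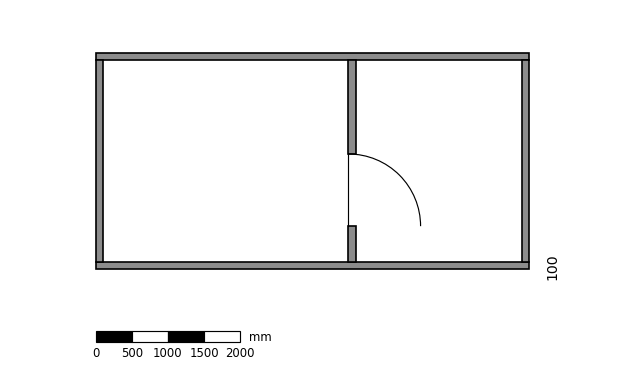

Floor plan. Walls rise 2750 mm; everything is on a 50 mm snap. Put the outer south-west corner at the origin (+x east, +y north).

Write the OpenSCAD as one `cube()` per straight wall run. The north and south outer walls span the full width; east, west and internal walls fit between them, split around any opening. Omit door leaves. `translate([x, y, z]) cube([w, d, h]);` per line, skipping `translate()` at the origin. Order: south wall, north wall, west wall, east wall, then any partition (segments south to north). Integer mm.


cube([6000, 100, 2750]);
translate([0, 2900, 0]) cube([6000, 100, 2750]);
translate([0, 100, 0]) cube([100, 2800, 2750]);
translate([5900, 100, 0]) cube([100, 2800, 2750]);
translate([3500, 100, 0]) cube([100, 500, 2750]);
translate([3500, 1600, 0]) cube([100, 1300, 2750]);


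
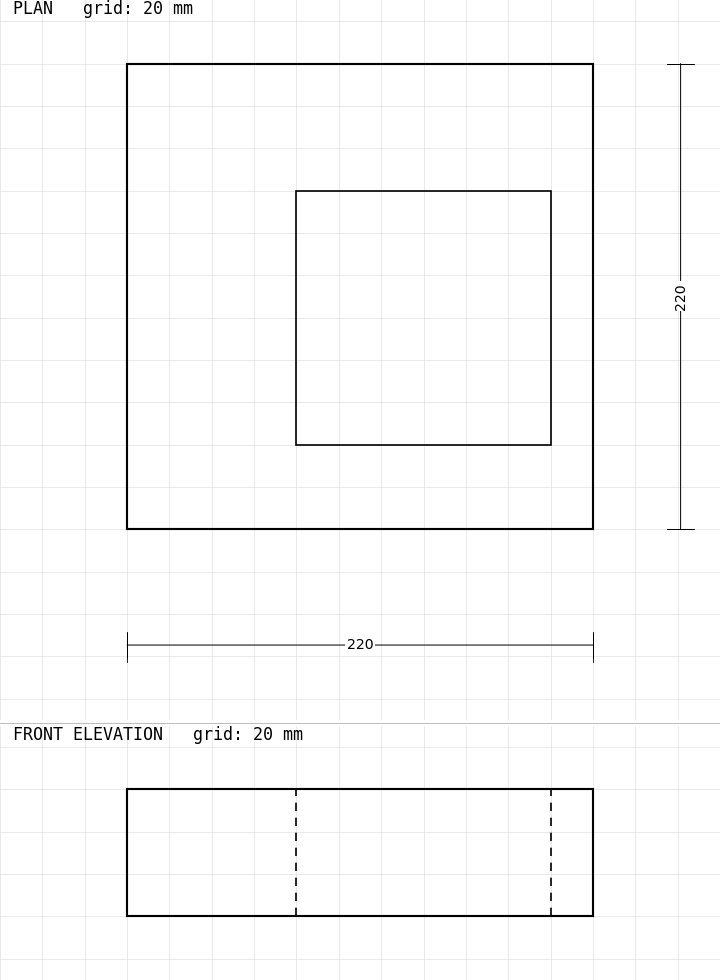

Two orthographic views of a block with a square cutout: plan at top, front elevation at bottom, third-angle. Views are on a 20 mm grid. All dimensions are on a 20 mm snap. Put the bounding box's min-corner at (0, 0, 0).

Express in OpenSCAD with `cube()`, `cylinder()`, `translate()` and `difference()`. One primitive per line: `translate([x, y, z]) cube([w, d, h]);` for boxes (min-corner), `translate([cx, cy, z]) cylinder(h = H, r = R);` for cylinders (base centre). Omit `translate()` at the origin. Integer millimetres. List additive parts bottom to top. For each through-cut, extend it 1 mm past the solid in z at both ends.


difference() {
  cube([220, 220, 60]);
  translate([80, 40, -1]) cube([120, 120, 62]);
}
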